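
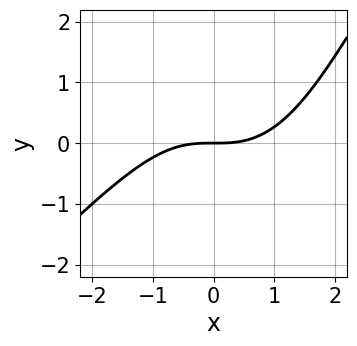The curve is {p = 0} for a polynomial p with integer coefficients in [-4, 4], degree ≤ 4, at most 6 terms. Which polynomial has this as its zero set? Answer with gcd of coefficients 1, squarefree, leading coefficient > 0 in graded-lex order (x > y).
x^3 - x^2*y + y^2 - 3*y

1. Degree: the shape is more complex than any degree-2 curve, so deg p = 3.
2. From the axis intercepts and sections: it meets the y-axis at y = 0 (among the integer gridlines); one x-axis crossing is at x = 0.
3. Together with the visible shape, these determine p as stated.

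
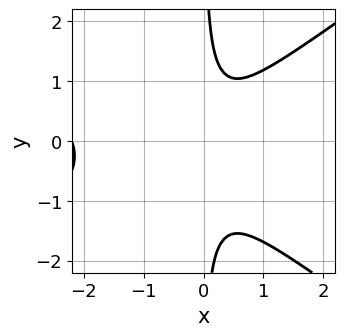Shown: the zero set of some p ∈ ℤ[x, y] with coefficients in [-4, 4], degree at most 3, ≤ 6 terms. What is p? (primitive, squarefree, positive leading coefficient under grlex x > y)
1. Degree: the shape is more complex than any degree-2 curve, so deg p = 3.
2. From the axis intercepts and sections: the curve avoids every integer x-axis point in the box; no y-intercept at any integer in the box.
3. Matching integer coefficients to the picture gives p.

x^3 - 2*x*y^2 + 2*x^2 - x*y + 1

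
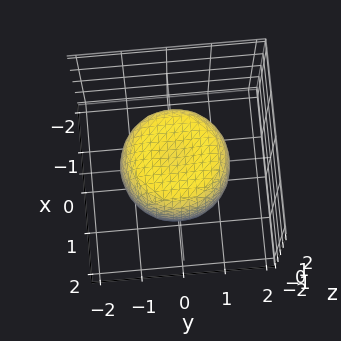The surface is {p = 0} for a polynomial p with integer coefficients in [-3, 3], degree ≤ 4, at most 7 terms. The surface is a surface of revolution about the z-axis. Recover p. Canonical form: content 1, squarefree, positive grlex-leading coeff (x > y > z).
(a) Degree: no degree-3 surface has this shape, so deg p = 4.
(b) Symmetries: rotational symmetry about the z-axis ⇒ p depends on x, y only through x² + y².
(c) From the axis intercepts and sections: among the integer gridlines, it crosses the z-axis at z ∈ {-1, 1}; a circular section at z = -1 has radius exactly 1.
(d) Assembling these constraints gives the stated polynomial.

x^4 + 2*x^2*y^2 + y^4 - x^2 - y^2 + z^2 - 1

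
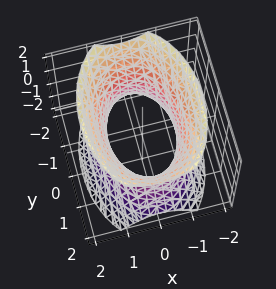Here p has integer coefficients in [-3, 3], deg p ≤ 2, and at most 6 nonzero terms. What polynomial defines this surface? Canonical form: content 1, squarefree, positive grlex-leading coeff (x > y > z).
The degree is 2 — one connected sheet with a waist; a quadric.
Symmetries: it's symmetric under x → −x, forcing even powers of x; it's symmetric under z → −z, forcing even powers of z; it's symmetric under y → −y, forcing even powers of y.
From the visible intercepts: among the integer gridlines, it crosses the x-axis at x ∈ {-1, 1}; no z-intercept at any integer in the box.
Solving for integer coefficients yields p as stated.

2*x^2 + y^2 - z^2 - 2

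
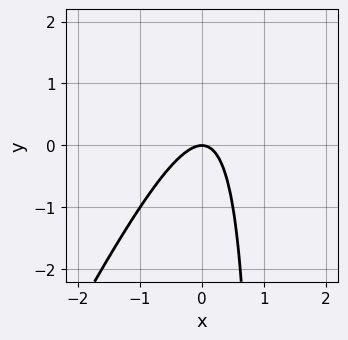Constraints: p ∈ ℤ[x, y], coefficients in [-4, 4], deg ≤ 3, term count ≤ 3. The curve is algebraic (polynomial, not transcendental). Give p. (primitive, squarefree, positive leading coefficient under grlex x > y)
2*x^2 - x*y + y

The degree is 2 — the shape is more complex than any degree-1 curve.
Against the integer gridlines: it crosses the y-axis at the gridline y = 0; it crosses the x-axis at the gridline x = 0.
These observations pin down the coefficients.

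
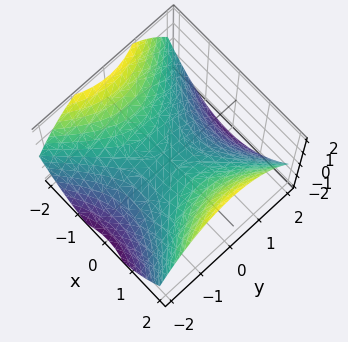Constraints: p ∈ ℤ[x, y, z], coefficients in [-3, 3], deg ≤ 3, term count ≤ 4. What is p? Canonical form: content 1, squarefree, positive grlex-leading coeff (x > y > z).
x^2 - y^2 - 2*z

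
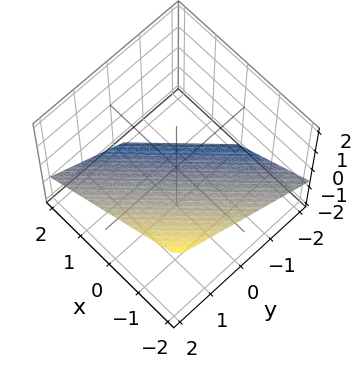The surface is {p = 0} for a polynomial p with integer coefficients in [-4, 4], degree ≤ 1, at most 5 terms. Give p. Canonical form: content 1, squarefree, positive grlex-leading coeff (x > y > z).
1. The degree is 1 — the surface is flat (a plane).
2. Against the integer gridlines: one y-axis crossing is at y = 1; it crosses the x-axis at the gridline x = -1.
3. Putting this together gives p.

2*x - 2*y + 3*z + 2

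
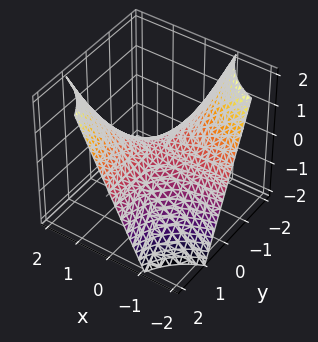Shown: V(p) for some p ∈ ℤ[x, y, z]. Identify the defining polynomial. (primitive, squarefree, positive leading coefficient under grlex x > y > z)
The degree is 2 — a hyperbolic paraboloid; a quadric.
From the axis intercepts and sections: it crosses the z-axis at the gridline z = 0; every point of the x-axis in the box is on the surface.
Assembling these constraints gives the stated polynomial. Check: (0, 2, 0) on the y-axis lies on the surface, and p(0, 2, 0) = 0. ✓

x*y - z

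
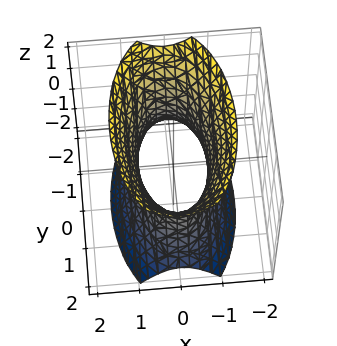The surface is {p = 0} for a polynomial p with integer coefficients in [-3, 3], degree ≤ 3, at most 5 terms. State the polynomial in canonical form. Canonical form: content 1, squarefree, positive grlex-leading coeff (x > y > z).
The degree is 2 — an hourglass — one-sheet hyperboloid; a quadric.
Symmetries: the x ↦ −x reflection is a symmetry, so x appears only in even powers; the y ↦ −y reflection is a symmetry, so y appears only in even powers; it's symmetric under z → −z, forcing even powers of z.
Reading off the gridlines: the surface avoids every integer z-axis point in the box.
Putting this together gives p.

3*x^2 + y^2 - z^2 - 2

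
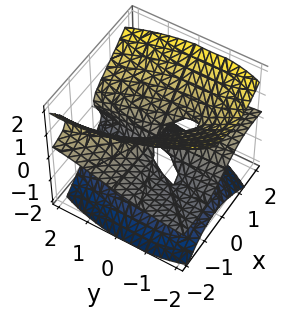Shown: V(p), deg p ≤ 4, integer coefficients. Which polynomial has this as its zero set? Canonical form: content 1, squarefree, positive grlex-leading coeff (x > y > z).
3*x^2*z + y^2*z - 3*z^3 + 2*x*y - y*z

(a) The degree is 3 — no degree-2 surface has this shape.
(b) Checking where it meets the axes: every point of the x-axis in the box is on the surface; the visible y-axis segment lies entirely on the surface; it crosses the z-axis at the gridline z = 0.
(c) The integer polynomial consistent with all of this is the stated p.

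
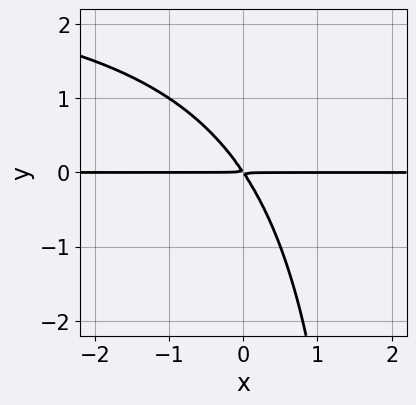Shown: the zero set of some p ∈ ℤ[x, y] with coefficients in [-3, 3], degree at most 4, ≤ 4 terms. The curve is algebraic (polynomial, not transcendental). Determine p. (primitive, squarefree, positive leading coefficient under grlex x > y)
x*y^2 - 3*x*y - 2*y^2

(a) deg p = 3. No degree-2 curve has this shape.
(b) Checking where it meets the axes: every point of the x-axis in the box is on the curve.
(c) The integer polynomial consistent with all of this is the stated p.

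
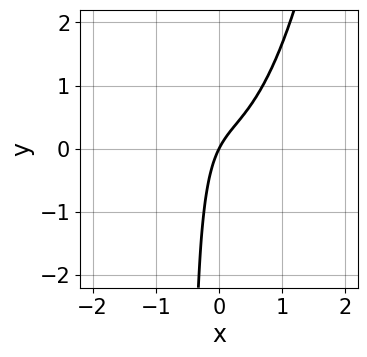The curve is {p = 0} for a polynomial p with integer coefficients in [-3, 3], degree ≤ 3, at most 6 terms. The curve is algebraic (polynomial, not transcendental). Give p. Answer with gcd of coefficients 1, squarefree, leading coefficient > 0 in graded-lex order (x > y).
3*x^3 - 2*x*y + 2*x - y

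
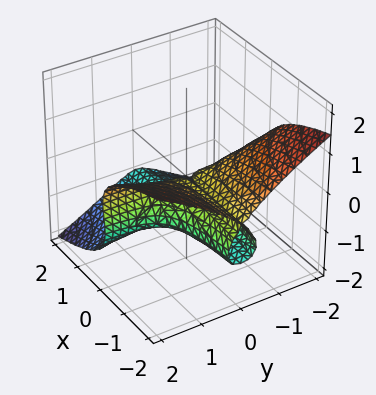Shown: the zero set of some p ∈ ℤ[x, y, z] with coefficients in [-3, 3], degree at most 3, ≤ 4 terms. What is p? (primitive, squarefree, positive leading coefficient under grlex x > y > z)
First, deg p = 3. No degree-2 surface has this shape.
Then, reading off the gridlines: every point of the x-axis in the box is on the surface; the visible y-axis segment lies entirely on the surface.
Finally, together with the visible shape, these determine p as stated. Check: (0, 0, -1) on the z-axis lies on the surface, and p(0, 0, -1) = 0. ✓

x*y^2 + 2*z^3 + 2*z^2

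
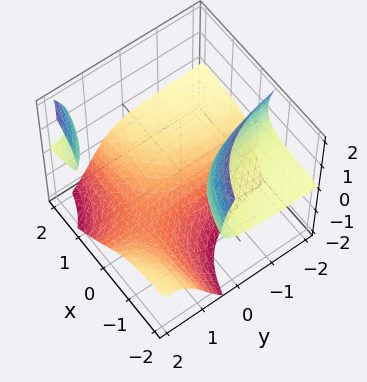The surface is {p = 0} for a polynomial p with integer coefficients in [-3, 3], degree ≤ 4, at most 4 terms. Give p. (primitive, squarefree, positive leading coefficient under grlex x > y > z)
1. I count 3 distinct pieces. They look like related sheets of one shape, so recover p as a whole.
2. Degree: a generic line meets the surface in up to 3 points, so deg p = 3.
3. Observable constraints: the surface avoids every integer x-axis point in the box; no y-intercept at any integer in the box.
4. These observations pin down the coefficients.

3*x*y*z - z^3 - 3*x*z - 2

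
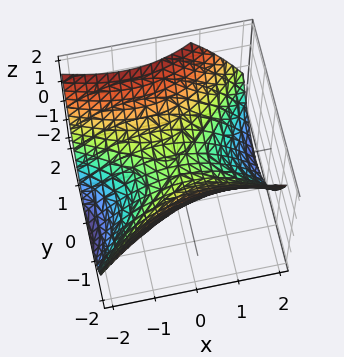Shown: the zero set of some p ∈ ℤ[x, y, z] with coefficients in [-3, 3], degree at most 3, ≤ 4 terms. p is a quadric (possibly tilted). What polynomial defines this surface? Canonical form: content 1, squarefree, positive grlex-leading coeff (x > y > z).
x^2 + x*y - 2*y^2 + 3*z

1. Degree: no degree-1 surface has this shape, so deg p = 2.
2. Observable constraints: it crosses the z-axis at the gridline z = 0; one x-axis crossing is at x = 0.
3. Together with the visible shape, these determine p as stated.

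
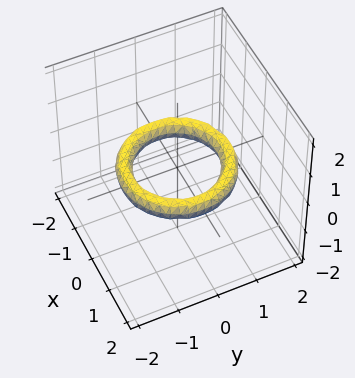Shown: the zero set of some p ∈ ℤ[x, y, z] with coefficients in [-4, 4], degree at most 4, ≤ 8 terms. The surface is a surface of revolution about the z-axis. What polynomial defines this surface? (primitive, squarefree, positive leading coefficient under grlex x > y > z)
x^4 + 2*x^2*y^2 + y^4 - 3*x^2 - 3*y^2 + 3*z^2 + 2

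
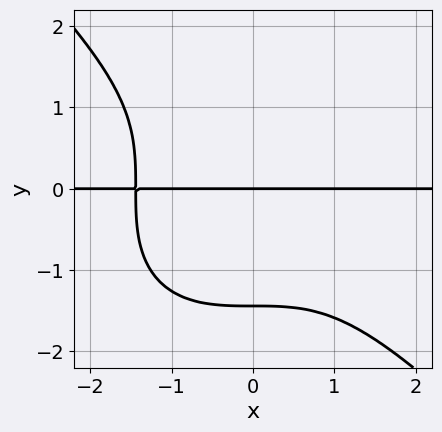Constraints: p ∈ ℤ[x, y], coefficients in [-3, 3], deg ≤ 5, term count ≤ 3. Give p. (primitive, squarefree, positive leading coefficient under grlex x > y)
First, deg p = 4. A generic line meets the curve in up to 4 points.
Then, from the axis intercepts and sections: one y-axis crossing is at y = 0; the visible x-axis segment lies entirely on the curve.
Finally, fitting integer coefficients to these (and the overall shape) gives p.

x^3*y + y^4 + 3*y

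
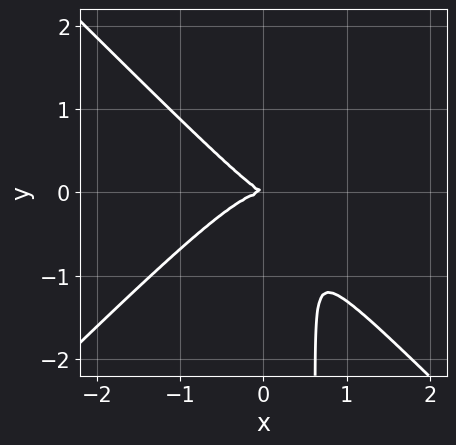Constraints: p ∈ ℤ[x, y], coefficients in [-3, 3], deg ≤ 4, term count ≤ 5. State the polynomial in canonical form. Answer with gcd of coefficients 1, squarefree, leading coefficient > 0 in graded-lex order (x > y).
3*x^3 - 3*x*y^2 + x*y + 2*y^2

deg p = 3. A generic line meets the curve in up to 3 points.
From the visible intercepts: it meets the y-axis at y = 0 (among the integer gridlines); it crosses the x-axis at the gridline x = 0.
These observations pin down the coefficients.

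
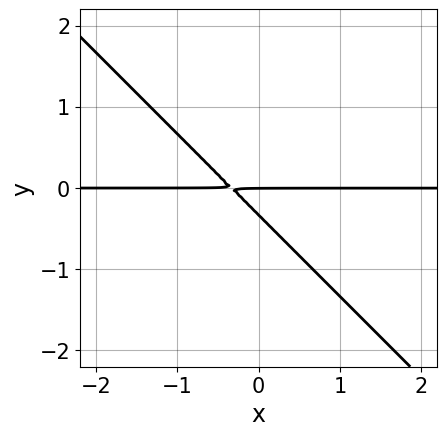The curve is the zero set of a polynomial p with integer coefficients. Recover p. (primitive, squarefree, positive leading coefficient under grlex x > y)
3*x*y + 3*y^2 + y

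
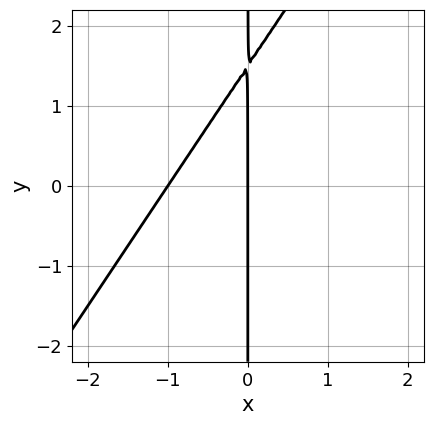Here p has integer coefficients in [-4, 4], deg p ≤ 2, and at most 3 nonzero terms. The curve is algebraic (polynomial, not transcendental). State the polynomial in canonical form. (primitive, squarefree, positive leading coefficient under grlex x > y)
First, the degree is 2 — the shape is more complex than any degree-1 curve.
Then, checking where it meets the axes: among the integer gridlines, it crosses the x-axis at x ∈ {-1, 0}; the visible y-axis segment lies entirely on the curve.
Finally, solving for integer coefficients yields p as stated.

3*x^2 - 2*x*y + 3*x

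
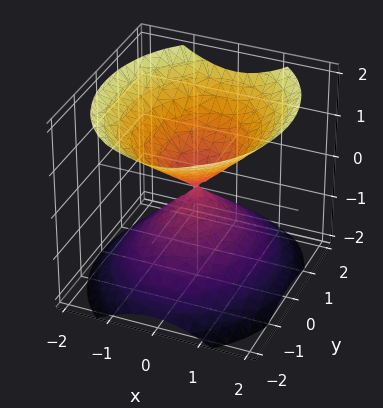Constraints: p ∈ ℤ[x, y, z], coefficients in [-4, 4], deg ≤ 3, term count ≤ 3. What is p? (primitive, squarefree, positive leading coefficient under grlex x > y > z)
(a) I count 2 distinct pieces. Treating them together as one polynomial.
(b) deg p = 2. A double cone through the origin; a quadric.
(c) Symmetries: the y ↦ −y reflection is a symmetry, so y appears only in even powers; mirror symmetry x ↦ −x ⇒ only even powers of x; it's symmetric under z → −z, forcing even powers of z.
(d) From the axis intercepts and sections: it meets the y-axis at y = 0 (among the integer gridlines); it meets the z-axis at z = 0 (among the integer gridlines); it crosses the x-axis at the gridline x = 0.
(e) Solving for integer coefficients yields p as stated.

3*x^2 + 2*y^2 - 3*z^2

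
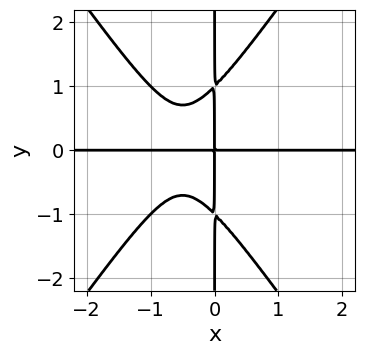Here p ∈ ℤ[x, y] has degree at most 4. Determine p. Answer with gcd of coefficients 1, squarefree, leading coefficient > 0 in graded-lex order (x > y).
1. deg p = 4.
2. Reading off the gridlines: every point of the y-axis in the box is on the curve; every point of the x-axis in the box is on the curve.
3. Together with the visible shape, these determine p as stated.

2*x^3*y - x*y^3 + 2*x^2*y + x*y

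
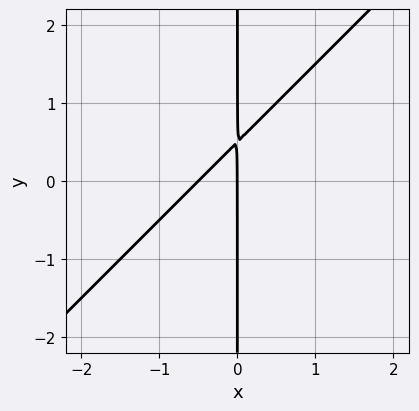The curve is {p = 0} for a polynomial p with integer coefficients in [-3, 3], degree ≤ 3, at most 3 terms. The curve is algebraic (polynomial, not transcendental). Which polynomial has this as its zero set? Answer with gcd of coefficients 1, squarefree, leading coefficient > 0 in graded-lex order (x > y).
1. The degree is 2 — no degree-1 curve has this shape.
2. Observable constraints: the visible y-axis segment lies entirely on the curve; it meets the x-axis at x = 0 (among the integer gridlines).
3. Together with the visible shape, these determine p as stated.

2*x^2 - 2*x*y + x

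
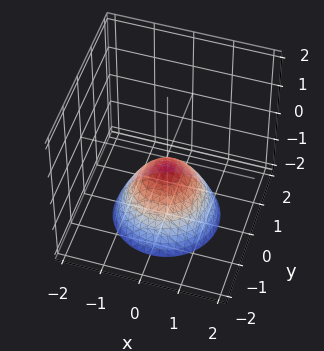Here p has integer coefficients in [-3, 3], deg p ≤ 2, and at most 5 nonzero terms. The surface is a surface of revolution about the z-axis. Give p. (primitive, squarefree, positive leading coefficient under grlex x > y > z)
deg p = 2. The shape is more complex than any degree-1 surface.
By symmetry, the surface is invariant under rotation about z: p = q(x² + y², z).
Checking where it meets the axes: no x-intercept at any integer in the box; it misses every integer gridline on the y-axis.
The integer polynomial consistent with all of this is the stated p.

3*x^2 + 3*y^2 + 3*z + 1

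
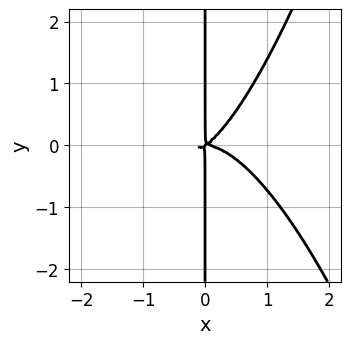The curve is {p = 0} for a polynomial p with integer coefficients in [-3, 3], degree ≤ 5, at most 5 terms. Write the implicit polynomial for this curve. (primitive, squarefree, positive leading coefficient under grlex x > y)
3*x^4 + 2*x^2*y - 3*x*y^2

(a) The degree is 4 — the shape is more complex than any degree-3 curve.
(b) From the visible intercepts: every point of the y-axis in the box is on the curve.
(c) Solving for integer coefficients yields p as stated.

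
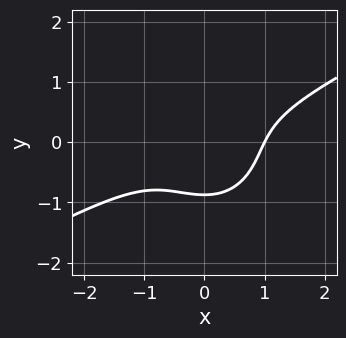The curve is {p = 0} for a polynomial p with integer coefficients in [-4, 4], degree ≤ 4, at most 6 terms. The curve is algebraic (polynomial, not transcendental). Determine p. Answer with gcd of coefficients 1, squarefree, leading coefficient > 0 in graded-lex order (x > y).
First, degree: no degree-2 curve has this shape, so deg p = 3.
Next, reading off the gridlines: it crosses the x-axis at the gridline x = 1.
Finally, matching integer coefficients to the picture gives p.

2*x^3 - 3*x^2*y - 3*y^3 - 2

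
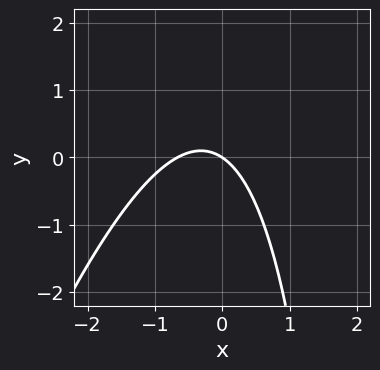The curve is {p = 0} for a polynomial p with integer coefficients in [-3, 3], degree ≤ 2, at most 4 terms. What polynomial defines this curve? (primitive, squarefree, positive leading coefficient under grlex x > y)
First, deg p = 2. The shape is more complex than any degree-1 curve.
Then, against the integer gridlines: it crosses the x-axis at the gridline x = 0; it crosses the y-axis at the gridline y = 0.
Finally, matching integer coefficients to the picture gives p.

3*x^2 - x*y + 2*x + 3*y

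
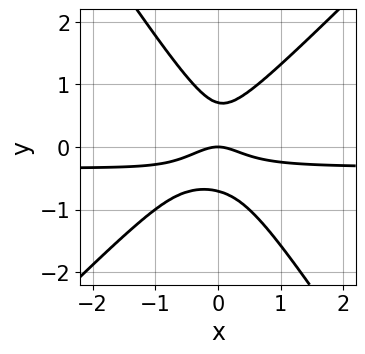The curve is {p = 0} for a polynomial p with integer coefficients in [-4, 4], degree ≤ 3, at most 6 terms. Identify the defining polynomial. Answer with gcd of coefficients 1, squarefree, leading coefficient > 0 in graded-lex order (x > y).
(a) deg p = 3. The shape is more complex than any degree-2 curve.
(b) Checking where it meets the axes: it crosses the y-axis at the gridline y = 0; it crosses the x-axis at the gridline x = 0.
(c) Together with the visible shape, these determine p as stated.

3*x^2*y - x*y^2 - 2*y^3 + x^2 + y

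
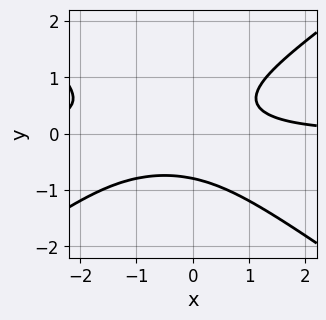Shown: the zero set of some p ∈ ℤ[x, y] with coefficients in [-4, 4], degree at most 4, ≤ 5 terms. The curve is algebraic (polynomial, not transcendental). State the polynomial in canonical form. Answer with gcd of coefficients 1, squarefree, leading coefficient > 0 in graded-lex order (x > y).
1. deg p = 3.
2. From the axis intercepts and sections: it misses every integer gridline on the x-axis.
3. Together with the visible shape, these determine p as stated.

x^2*y - 2*y^3 + x*y - 1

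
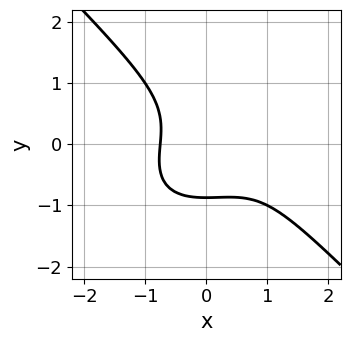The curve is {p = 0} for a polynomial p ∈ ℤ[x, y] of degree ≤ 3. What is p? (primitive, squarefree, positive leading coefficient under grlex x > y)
2*x^3 - x^2*y + 3*y^3 - 2*x^2 + 2

1. deg p = 3. A generic line meets the curve in up to 3 points.
2. Matching integer coefficients to the picture gives p.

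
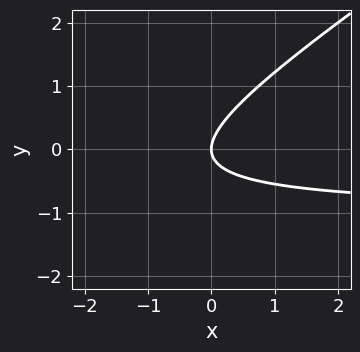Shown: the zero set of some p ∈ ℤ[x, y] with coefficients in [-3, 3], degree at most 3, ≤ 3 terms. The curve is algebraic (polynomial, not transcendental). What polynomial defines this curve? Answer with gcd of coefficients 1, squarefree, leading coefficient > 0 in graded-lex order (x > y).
2*x*y - 3*y^2 + 2*x

(a) Degree: a generic line meets the curve in up to 2 points, so deg p = 2.
(b) From the visible intercepts: one x-axis crossing is at x = 0; one y-axis crossing is at y = 0.
(c) Together with the visible shape, these determine p as stated.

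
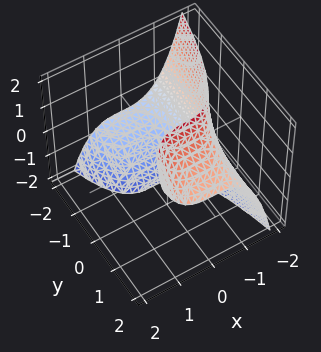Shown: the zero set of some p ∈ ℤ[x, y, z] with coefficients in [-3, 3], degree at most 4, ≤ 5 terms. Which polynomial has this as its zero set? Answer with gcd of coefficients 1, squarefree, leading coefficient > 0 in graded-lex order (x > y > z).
2*x^3 - 2*y*z + 3

(a) deg p = 3. No degree-2 surface has this shape.
(b) Checking where it meets the axes: it misses every integer gridline on the y-axis; no z-intercept at any integer in the box.
(c) Matching integer coefficients to the picture gives p.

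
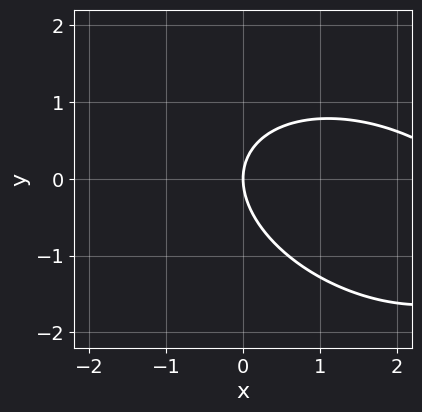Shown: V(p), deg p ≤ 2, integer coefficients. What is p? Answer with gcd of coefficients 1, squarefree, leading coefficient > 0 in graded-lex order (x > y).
x^2 + x*y + 2*y^2 - 3*x

Degree: the shape is more complex than any degree-1 curve, so deg p = 2.
Observable constraints: it meets the x-axis at x = 0 (among the integer gridlines); it crosses the y-axis at the gridline y = 0.
Assembling these constraints gives the stated polynomial.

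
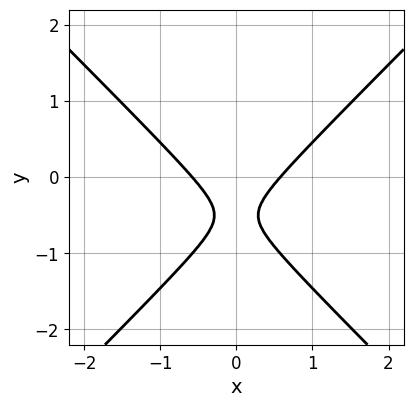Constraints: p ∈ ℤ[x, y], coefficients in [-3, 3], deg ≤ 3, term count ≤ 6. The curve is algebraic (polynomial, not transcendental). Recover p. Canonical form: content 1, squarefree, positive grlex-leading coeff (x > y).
3*x^2 - 3*y^2 - 3*y - 1

First, degree: a generic line meets the curve in up to 2 points, so deg p = 2.
Next, symmetries: the x ↦ −x reflection is a symmetry, so x appears only in even powers.
Then, from the axis intercepts and sections: the curve avoids every integer y-axis point in the box.
Finally, the integer polynomial consistent with all of this is the stated p.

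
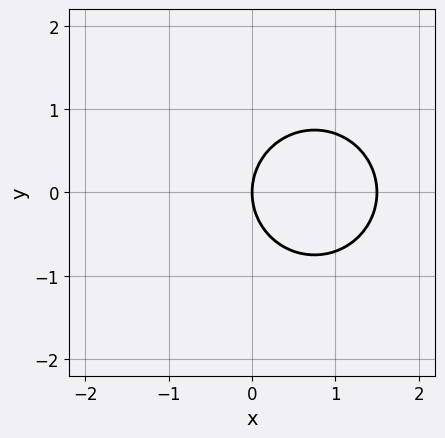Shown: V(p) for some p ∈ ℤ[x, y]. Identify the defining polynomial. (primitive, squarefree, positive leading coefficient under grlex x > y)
2*x^2 + 2*y^2 - 3*x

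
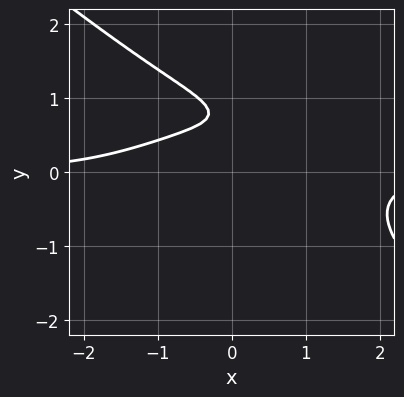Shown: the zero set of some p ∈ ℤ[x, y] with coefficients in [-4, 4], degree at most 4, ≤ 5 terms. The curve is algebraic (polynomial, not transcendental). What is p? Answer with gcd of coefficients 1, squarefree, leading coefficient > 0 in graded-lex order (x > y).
x^3*y + 2*y^4 + 2*x*y^2 - 3*y + 2

(a) Degree: a generic line meets the curve in up to 4 points, so deg p = 4.
(b) Against the integer gridlines: the curve avoids every integer y-axis point in the box; it misses every integer gridline on the x-axis.
(c) Solving for integer coefficients yields p as stated.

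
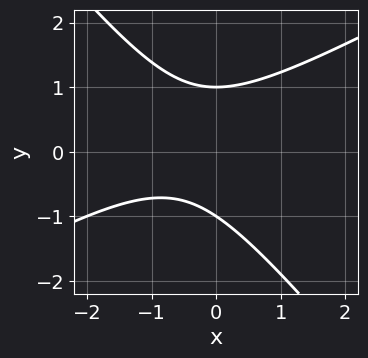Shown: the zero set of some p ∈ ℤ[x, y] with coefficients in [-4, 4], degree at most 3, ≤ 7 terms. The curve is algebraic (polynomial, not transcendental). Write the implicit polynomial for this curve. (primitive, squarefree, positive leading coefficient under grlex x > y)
2*x^2 - 2*x*y - 3*y^2 + 2*x + 3

The degree is 2 — a generic line meets the curve in up to 2 points.
Against the integer gridlines: no x-intercept at any integer in the box; among the integer gridlines, it crosses the y-axis at y ∈ {-1, 1}.
Together with the visible shape, these determine p as stated.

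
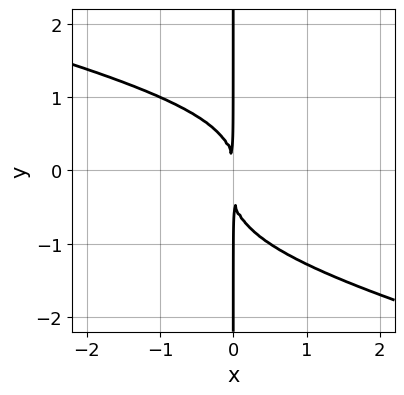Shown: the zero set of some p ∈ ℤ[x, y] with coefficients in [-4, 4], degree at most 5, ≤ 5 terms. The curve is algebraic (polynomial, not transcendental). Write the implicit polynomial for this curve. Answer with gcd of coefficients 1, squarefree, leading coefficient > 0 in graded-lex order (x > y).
x^2*y^2 + 3*x*y^3 + x*y^2 + 3*x^2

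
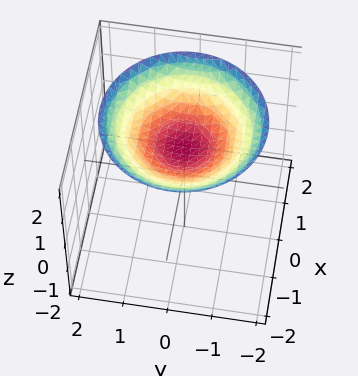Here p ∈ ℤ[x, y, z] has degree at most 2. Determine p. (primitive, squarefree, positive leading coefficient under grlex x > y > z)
(a) Degree: no degree-1 surface has this shape, so deg p = 2.
(b) Symmetry: the surface is invariant under rotation about z: p = q(x² + y², z).
(c) Reading off the gridlines: no x-intercept at any integer in the box; a circular section at z = 2 has radius between 1 and 2; no y-intercept at any integer in the box; it crosses the z-axis at the gridline z = 1.
(d) Putting this together gives p.

x^2 + y^2 - 3*z + 3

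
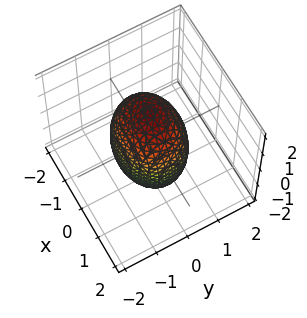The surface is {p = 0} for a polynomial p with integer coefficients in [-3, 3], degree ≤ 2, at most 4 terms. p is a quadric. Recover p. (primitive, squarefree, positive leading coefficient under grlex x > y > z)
2*x^2 + 3*y^2 + z^2 - 3

The degree is 2 — a closed, bounded, convex surface; a quadric.
Symmetries: mirror symmetry x ↦ −x ⇒ only even powers of x; it's symmetric under z → −z, forcing even powers of z; mirror symmetry y ↦ −y ⇒ only even powers of y.
From the visible intercepts: among the integer gridlines, it crosses the y-axis at y ∈ {-1, 1}.
Matching integer coefficients to the picture gives p.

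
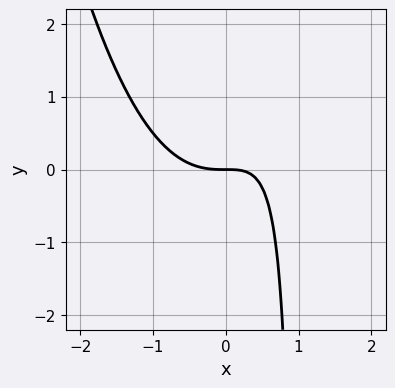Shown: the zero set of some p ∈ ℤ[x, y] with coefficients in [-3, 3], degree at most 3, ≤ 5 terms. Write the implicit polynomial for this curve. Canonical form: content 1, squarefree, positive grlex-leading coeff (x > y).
1. deg p = 3. No degree-2 curve has this shape.
2. From the axis intercepts and sections: one x-axis crossing is at x = 0; one y-axis crossing is at y = 0.
3. Assembling these constraints gives the stated polynomial.

x^3 - x*y + y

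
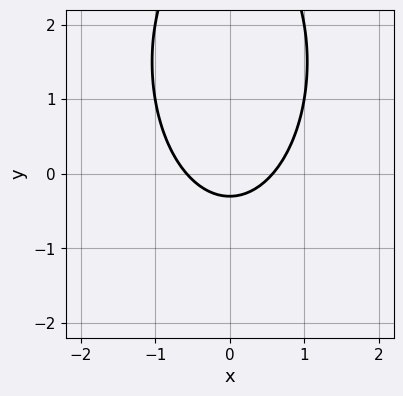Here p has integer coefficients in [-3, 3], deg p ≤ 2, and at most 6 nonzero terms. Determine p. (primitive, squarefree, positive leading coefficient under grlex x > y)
3*x^2 + y^2 - 3*y - 1

1. The degree is 2 — no degree-1 curve has this shape.
2. Symmetries: it's symmetric under x → −x, forcing even powers of x.
3. Assembling these constraints gives the stated polynomial.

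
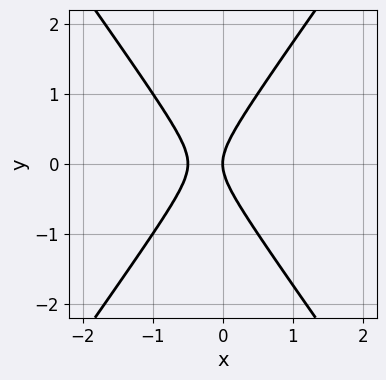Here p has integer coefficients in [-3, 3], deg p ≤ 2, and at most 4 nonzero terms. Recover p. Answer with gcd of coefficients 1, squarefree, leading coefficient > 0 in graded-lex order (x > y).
2*x^2 - y^2 + x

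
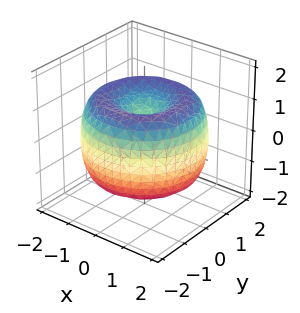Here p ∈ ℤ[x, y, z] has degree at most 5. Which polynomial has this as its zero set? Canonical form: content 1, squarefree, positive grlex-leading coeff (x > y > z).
Degree: a generic line meets the surface in up to 4 points, so deg p = 4.
Symmetry: the surface is invariant under rotation about z: p = q(x² + y², z).
Observable constraints: a circular section at z = -1 has radius between 0 and 1.
Matching integer coefficients to the picture gives p.

x^4 + 2*x^2*y^2 + y^4 - 3*x^2 - 3*y^2 + 2*z^2 - 1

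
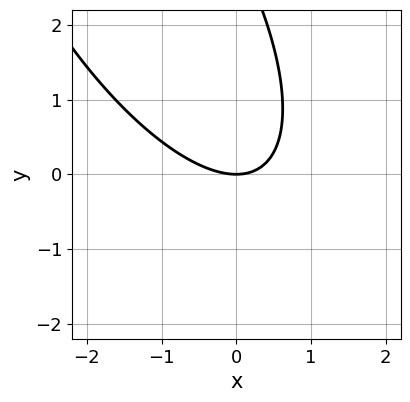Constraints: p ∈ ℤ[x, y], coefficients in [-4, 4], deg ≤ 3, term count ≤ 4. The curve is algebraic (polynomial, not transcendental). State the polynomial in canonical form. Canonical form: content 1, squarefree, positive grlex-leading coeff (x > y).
Degree: no degree-1 curve has this shape, so deg p = 2.
From the axis intercepts and sections: it crosses the y-axis at the gridline y = 0; one x-axis crossing is at x = 0.
Fitting integer coefficients to these (and the overall shape) gives p.

2*x^2 + 2*x*y + y^2 - 3*y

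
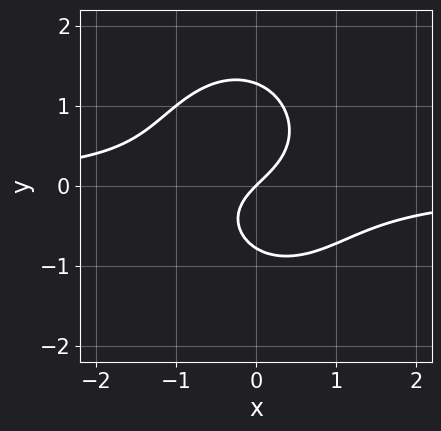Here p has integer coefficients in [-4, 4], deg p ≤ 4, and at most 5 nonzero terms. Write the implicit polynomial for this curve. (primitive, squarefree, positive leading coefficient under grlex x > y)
(a) Degree: a generic line meets the curve in up to 3 points, so deg p = 3.
(b) Against the integer gridlines: it crosses the y-axis at the gridline y = 0; it crosses the x-axis at the gridline x = 0.
(c) Putting this together gives p.

3*x^2*y + 2*y^3 - y^2 + 2*x - 2*y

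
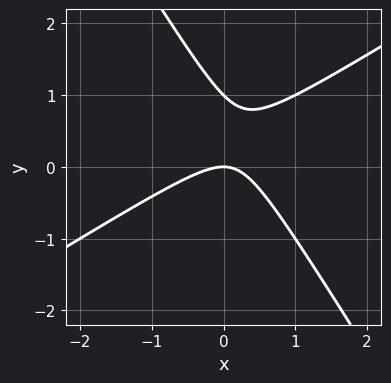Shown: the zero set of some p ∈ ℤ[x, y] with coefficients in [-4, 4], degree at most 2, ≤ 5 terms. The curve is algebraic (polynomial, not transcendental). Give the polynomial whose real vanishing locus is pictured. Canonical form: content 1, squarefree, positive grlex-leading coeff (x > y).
(a) deg p = 2.
(b) From the axis intercepts and sections: among the integer gridlines, it crosses the y-axis at y ∈ {0, 1}; one x-axis crossing is at x = 0.
(c) Assembling these constraints gives the stated polynomial.

x^2 - x*y - y^2 + y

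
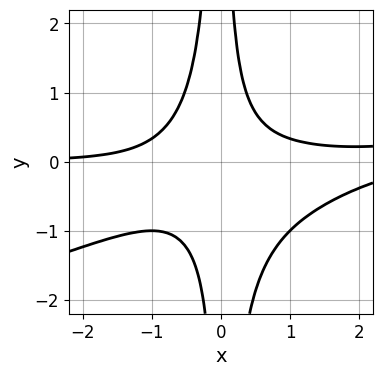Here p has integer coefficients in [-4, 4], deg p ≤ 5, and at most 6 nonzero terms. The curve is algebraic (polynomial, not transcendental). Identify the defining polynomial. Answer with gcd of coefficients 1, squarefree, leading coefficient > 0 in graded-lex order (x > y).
x^3*y - 3*x^2*y^2 - 2*x^2*y - x*y + 1

1. deg p = 4. No degree-3 curve has this shape.
2. From the axis intercepts and sections: no x-intercept at any integer in the box; no y-intercept at any integer in the box.
3. These observations pin down the coefficients.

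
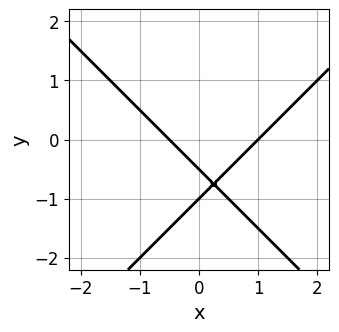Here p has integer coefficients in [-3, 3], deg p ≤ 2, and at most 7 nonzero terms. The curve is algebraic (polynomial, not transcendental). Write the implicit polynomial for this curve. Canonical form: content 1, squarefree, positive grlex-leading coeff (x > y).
1. The degree is 2 — no degree-1 curve has this shape.
2. Against the integer gridlines: one x-axis crossing is at x = 1; one y-axis crossing is at y = -1.
3. Assembling these constraints gives the stated polynomial.

2*x^2 - 2*y^2 - x - 3*y - 1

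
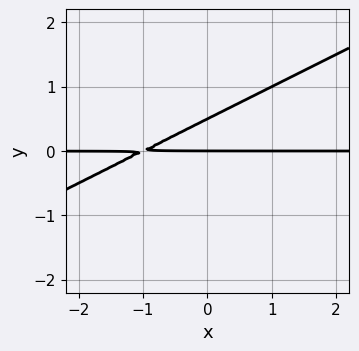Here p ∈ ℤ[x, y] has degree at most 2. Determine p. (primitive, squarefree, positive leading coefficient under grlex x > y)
x*y - 2*y^2 + y

First, the degree is 2 — no degree-1 curve has this shape.
Next, observable constraints: every point of the x-axis in the box is on the curve; it crosses the y-axis at the gridline y = 0.
Finally, assembling these constraints gives the stated polynomial.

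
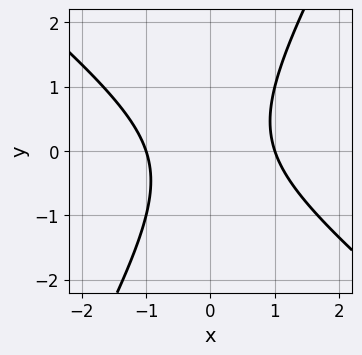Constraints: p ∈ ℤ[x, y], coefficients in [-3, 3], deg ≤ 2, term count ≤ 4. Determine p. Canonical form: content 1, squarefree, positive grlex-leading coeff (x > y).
3*x^2 + 2*x*y - 2*y^2 - 3

1. Degree: the shape is more complex than any degree-1 curve, so deg p = 2.
2. Checking where it meets the axes: the x-axis gridline crossings are at x ∈ {-1, 1}; it misses every integer gridline on the y-axis.
3. Fitting integer coefficients to these (and the overall shape) gives p.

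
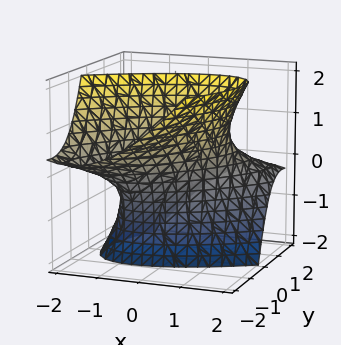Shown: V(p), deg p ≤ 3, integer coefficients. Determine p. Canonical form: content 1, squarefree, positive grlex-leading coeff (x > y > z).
2*x^2 - 3*x*y + 2*y^2 + 3*y*z - z^2 - 2

(a) Degree: no degree-1 surface has this shape, so deg p = 2.
(b) From the axis intercepts and sections: among the integer gridlines, it crosses the y-axis at y ∈ {-1, 1}; the x-axis gridline crossings are at x ∈ {-1, 1}.
(c) The integer polynomial consistent with all of this is the stated p.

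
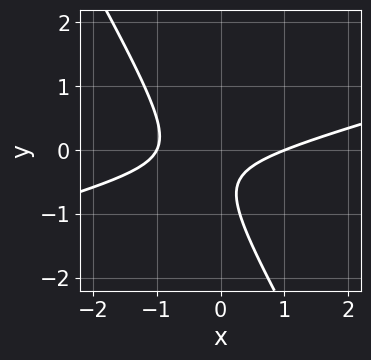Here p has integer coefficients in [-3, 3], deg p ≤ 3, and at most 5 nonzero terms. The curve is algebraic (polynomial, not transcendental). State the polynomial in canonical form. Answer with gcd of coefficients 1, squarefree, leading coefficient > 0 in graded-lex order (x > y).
(a) deg p = 2. A generic line meets the curve in up to 2 points.
(b) From the visible intercepts: the x-axis gridline crossings are at x ∈ {-1, 1}; the curve avoids every integer y-axis point in the box.
(c) Assembling these constraints gives the stated polynomial.

x^2 - 3*x*y - 2*y^2 - 2*y - 1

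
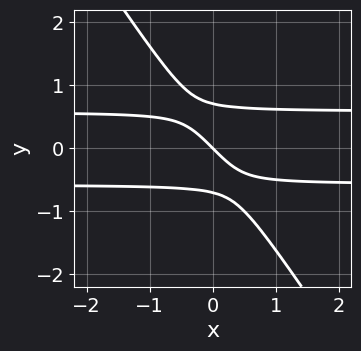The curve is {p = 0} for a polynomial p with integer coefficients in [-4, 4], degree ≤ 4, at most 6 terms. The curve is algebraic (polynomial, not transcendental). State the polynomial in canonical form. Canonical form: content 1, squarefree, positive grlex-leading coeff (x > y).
3*x*y^2 + 2*y^3 - x - y

1. deg p = 3. No degree-2 curve has this shape.
2. From the visible intercepts: one x-axis crossing is at x = 0; one y-axis crossing is at y = 0.
3. Matching integer coefficients to the picture gives p.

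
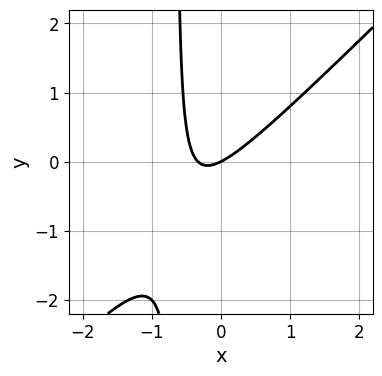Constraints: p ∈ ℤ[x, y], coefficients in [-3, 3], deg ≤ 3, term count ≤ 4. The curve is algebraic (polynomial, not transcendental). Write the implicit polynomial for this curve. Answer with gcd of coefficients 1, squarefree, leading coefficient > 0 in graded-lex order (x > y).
First, the degree is 2 — the shape is more complex than any degree-1 curve.
Next, from the axis intercepts and sections: it crosses the x-axis at the gridline x = 0; one y-axis crossing is at y = 0.
Finally, these observations pin down the coefficients.

3*x^2 - 3*x*y + x - 2*y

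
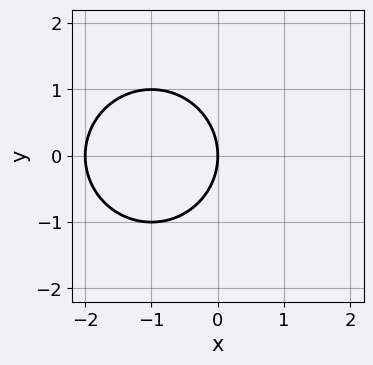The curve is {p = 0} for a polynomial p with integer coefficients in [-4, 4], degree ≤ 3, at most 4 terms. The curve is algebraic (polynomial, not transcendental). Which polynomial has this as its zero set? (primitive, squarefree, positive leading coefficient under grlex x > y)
(a) Degree: no degree-1 curve has this shape, so deg p = 2.
(b) Symmetries: the y ↦ −y reflection is a symmetry, so y appears only in even powers.
(c) Checking where it meets the axes: one y-axis crossing is at y = 0; among the integer gridlines, it crosses the x-axis at x ∈ {-2, 0}.
(d) Fitting integer coefficients to these (and the overall shape) gives p.

x^2 + y^2 + 2*x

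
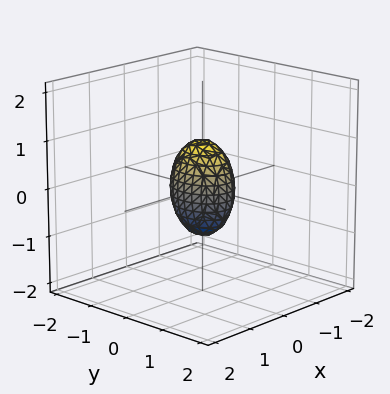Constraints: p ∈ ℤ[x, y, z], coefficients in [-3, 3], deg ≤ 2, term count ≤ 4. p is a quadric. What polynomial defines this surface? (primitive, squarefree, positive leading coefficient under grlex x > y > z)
First, the degree is 2 — a closed, bounded, convex surface; a quadric.
Next, symmetries: it's symmetric under z → −z, forcing even powers of z; mirror symmetry x ↦ −x ⇒ only even powers of x; mirror symmetry y ↦ −y ⇒ only even powers of y.
Next, from the visible intercepts: the z-axis gridline crossings are at z ∈ {-1, 1}.
Finally, together with the visible shape, these determine p as stated.

3*x^2 + 2*y^2 + z^2 - 1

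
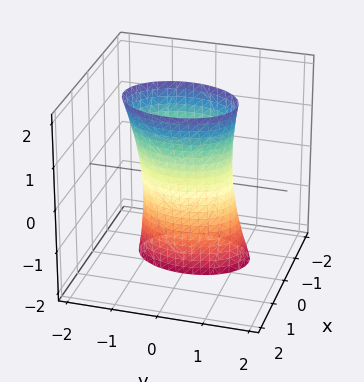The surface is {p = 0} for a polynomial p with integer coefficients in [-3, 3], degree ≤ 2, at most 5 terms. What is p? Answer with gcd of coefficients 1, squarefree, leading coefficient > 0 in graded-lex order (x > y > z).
The degree is 2 — no degree-1 surface has this shape.
Observable constraints: the surface avoids every integer z-axis point in the box; the y-axis gridline crossings are at y ∈ {-1, 1}.
The integer polynomial consistent with all of this is the stated p.

2*x^2 - x*z + y^2 - 1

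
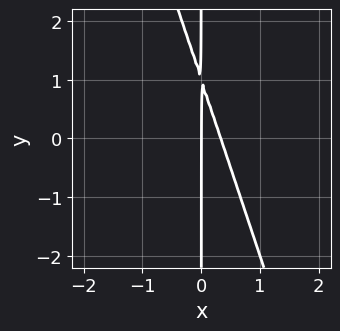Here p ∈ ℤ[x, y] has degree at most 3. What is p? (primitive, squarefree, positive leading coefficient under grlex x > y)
(a) deg p = 2.
(b) Against the integer gridlines: one x-axis crossing is at x = 0; the visible y-axis segment lies entirely on the curve.
(c) The integer polynomial consistent with all of this is the stated p.

3*x^2 + x*y - x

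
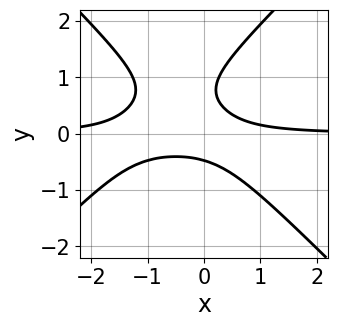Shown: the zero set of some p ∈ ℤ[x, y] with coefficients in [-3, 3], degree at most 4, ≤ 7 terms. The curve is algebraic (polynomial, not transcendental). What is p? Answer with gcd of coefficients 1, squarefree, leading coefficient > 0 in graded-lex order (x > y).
3*x^2*y - 3*y^3 + 3*x*y + 3*y^2 - 1

(a) Degree: no degree-2 curve has this shape, so deg p = 3.
(b) From the axis intercepts and sections: the curve avoids every integer x-axis point in the box.
(c) Together with the visible shape, these determine p as stated.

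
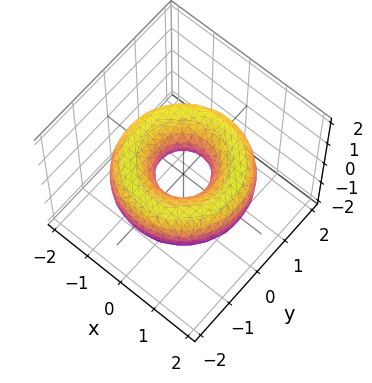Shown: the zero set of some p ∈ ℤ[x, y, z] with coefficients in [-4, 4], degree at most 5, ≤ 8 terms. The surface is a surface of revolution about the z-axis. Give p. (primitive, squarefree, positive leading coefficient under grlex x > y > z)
First, deg p = 4.
Then, symmetries: the surface is invariant under rotation about z: p = q(x² + y², z).
Then, observable constraints: no z-intercept at any integer in the box; a circular section at z = 0 has radius between 0 and 1.
Finally, fitting integer coefficients to these (and the overall shape) gives p.

x^4 + 2*x^2*y^2 + y^4 - 3*x^2 - 3*y^2 + 3*z^2 + 1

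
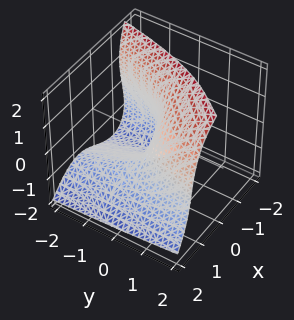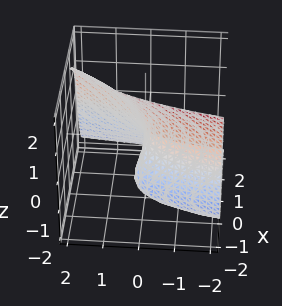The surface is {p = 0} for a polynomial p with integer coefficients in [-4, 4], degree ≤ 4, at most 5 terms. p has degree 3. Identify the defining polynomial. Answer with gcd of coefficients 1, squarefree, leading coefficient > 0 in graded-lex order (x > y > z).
1. deg p = 3.
2. From the axis intercepts and sections: it crosses the z-axis at the gridline z = 0; it crosses the x-axis at the gridline x = 0; one y-axis crossing is at y = 0.
3. The integer polynomial consistent with all of this is the stated p.

2*x^3 + z^3 + 3*x*z - y*z - 3*y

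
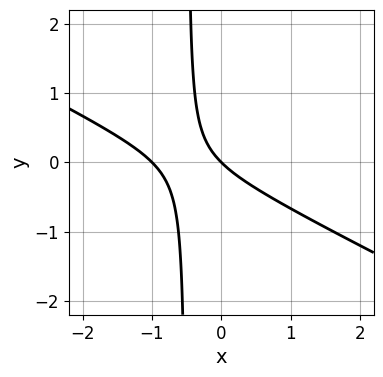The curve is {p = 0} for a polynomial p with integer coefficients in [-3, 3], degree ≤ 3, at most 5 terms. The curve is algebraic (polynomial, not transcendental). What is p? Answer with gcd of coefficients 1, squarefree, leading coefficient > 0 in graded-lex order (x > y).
x^2 + 2*x*y + x + y

deg p = 2.
Against the integer gridlines: it crosses the y-axis at the gridline y = 0; among the integer gridlines, it crosses the x-axis at x ∈ {-1, 0}.
Together with the visible shape, these determine p as stated.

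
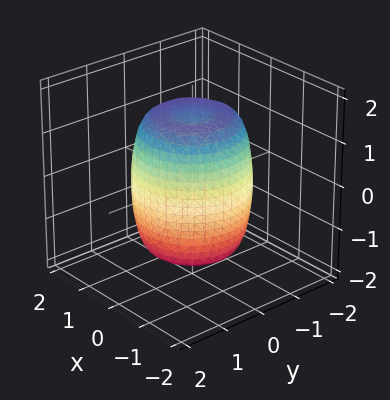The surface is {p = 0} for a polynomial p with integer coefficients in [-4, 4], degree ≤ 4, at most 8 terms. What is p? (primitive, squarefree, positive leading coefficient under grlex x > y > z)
2*x^4 + 4*x^2*y^2 + 2*y^4 - 2*x^2 - 2*y^2 + z^2 - 2

First, the degree is 4 — a generic line meets the surface in up to 4 points.
Next, by symmetry, every cross-section ⟂ z is a circle, so x, y appear only via x² + y².
Then, from the visible intercepts: a circular section at z = 0 has radius between 1 and 2.
Finally, solving for integer coefficients yields p as stated.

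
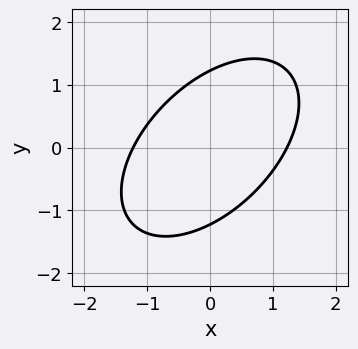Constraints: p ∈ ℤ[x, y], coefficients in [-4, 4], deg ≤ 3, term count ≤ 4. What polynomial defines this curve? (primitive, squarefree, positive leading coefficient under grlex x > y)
First, degree: the shape is more complex than any degree-1 curve, so deg p = 2.
Finally, the integer polynomial consistent with all of this is the stated p.

2*x^2 - 2*x*y + 2*y^2 - 3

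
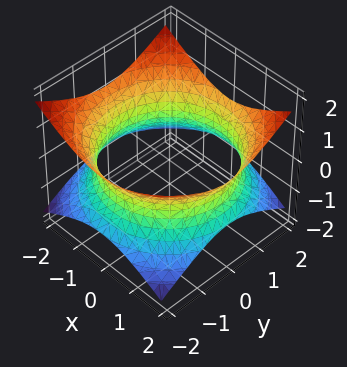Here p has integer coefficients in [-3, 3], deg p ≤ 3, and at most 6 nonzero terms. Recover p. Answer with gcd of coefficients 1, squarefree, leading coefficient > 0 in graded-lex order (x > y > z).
x^2 + y^2 - 2*z^2 - 3

First, the degree is 2 — an hourglass — one-sheet hyperboloid; a quadric.
Then, symmetry: the z-axis is an axis of rotation, so x and y enter only as x² + y²; mirror symmetry z ↦ −z ⇒ only even powers of z.
Next, against the integer gridlines: the surface avoids every integer z-axis point in the box; a circular section at z = 0 has radius between 1 and 2.
Finally, together with the visible shape, these determine p as stated.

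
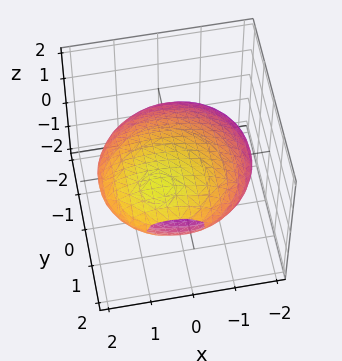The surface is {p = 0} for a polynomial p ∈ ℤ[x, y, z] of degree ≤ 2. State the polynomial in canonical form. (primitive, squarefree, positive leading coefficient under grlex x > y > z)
x^2 - x*z + y^2 - 2*y*z + 3*z^2 - 3

1. deg p = 2. A generic line meets the surface in up to 2 points.
2. Against the integer gridlines: among the integer gridlines, it crosses the z-axis at z ∈ {-1, 1}.
3. Assembling these constraints gives the stated polynomial.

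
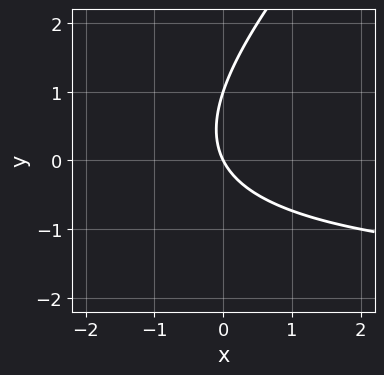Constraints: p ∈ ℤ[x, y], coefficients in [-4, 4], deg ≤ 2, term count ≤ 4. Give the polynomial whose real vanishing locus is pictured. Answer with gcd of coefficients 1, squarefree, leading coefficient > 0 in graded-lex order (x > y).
x*y - y^2 + 2*x + y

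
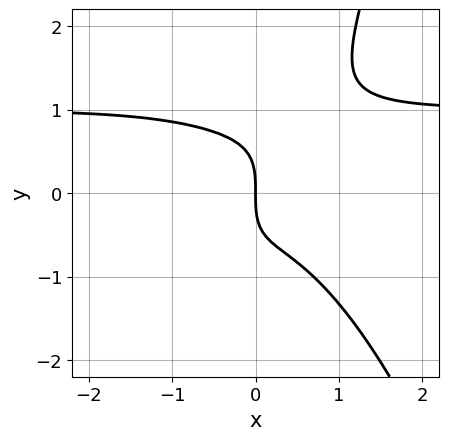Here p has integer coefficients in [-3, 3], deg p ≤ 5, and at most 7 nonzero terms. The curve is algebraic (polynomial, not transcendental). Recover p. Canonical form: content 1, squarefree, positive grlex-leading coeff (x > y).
1. Degree: a generic line meets the curve in up to 4 points, so deg p = 4.
2. From the axis intercepts and sections: it meets the x-axis at x = 0 (among the integer gridlines); one y-axis crossing is at y = 0.
3. Putting this together gives p.

3*x^3*y - 3*x^3 + 3*x*y^2 - 2*y^3 - 3*x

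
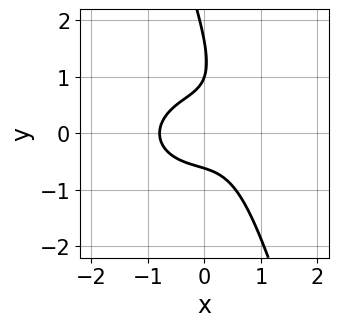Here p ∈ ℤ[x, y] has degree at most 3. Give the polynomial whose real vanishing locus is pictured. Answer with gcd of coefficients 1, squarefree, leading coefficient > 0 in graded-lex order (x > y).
2*x^3 + 3*x*y^2 + y^3 - 2*y^2 + 1

Degree: the shape is more complex than any degree-2 curve, so deg p = 3.
From the axis intercepts and sections: it meets the y-axis at y = 1 (among the integer gridlines).
Solving for integer coefficients yields p as stated.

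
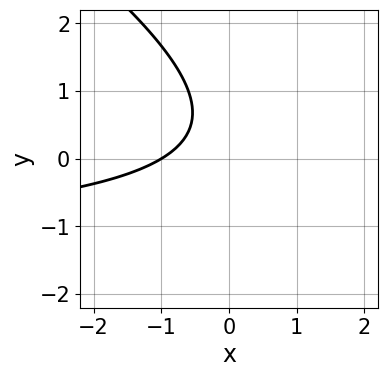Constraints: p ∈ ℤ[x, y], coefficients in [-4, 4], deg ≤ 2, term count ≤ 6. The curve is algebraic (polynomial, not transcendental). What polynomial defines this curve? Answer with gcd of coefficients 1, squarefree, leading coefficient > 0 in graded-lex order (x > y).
deg p = 2. No degree-1 curve has this shape.
Observable constraints: the curve avoids every integer y-axis point in the box; one x-axis crossing is at x = -1.
These observations pin down the coefficients.

2*x*y + 3*y^2 + 3*x - 3*y + 3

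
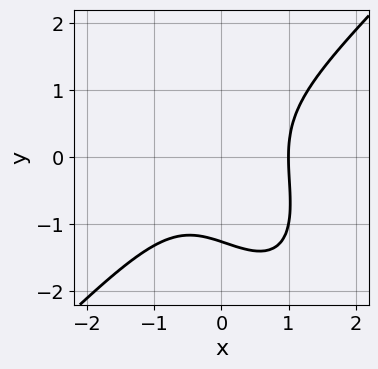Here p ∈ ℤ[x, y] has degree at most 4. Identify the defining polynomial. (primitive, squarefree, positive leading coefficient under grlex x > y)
2*x^3 - x*y^2 - y^3 - 2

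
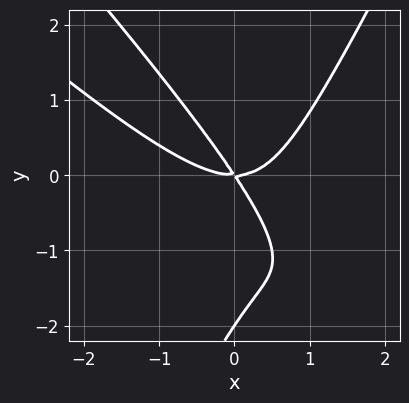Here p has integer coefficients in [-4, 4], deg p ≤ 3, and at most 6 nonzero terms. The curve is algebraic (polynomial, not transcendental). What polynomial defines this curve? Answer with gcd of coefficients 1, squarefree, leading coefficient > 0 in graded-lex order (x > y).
1. Degree: no degree-2 curve has this shape, so deg p = 3.
2. From the axis intercepts and sections: the y-axis gridline crossings are at y ∈ {-2, 0}; one x-axis crossing is at x = 0.
3. Assembling these constraints gives the stated polynomial.

2*x^3 + 3*x^2*y - y^3 - 3*x*y - 2*y^2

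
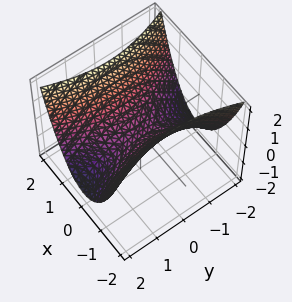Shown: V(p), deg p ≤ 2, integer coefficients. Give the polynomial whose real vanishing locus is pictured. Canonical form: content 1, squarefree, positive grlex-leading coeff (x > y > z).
3*x^2 - y^2 - 3*z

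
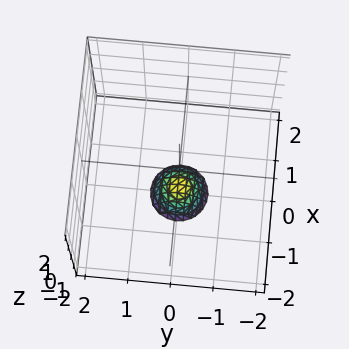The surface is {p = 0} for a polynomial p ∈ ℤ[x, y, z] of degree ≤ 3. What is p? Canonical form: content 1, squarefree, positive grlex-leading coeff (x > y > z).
3*x^2 + 3*y^2 + 2*z + 3

The degree is 2 — no degree-1 surface has this shape.
By symmetry, every cross-section ⟂ z is a circle, so x, y appear only via x² + y².
From the axis intercepts and sections: a circular section at z = -2 has radius between 0 and 1; no y-intercept at any integer in the box; it misses every integer gridline on the x-axis.
Assembling these constraints gives the stated polynomial.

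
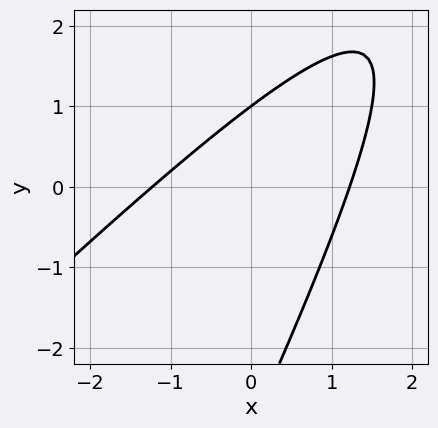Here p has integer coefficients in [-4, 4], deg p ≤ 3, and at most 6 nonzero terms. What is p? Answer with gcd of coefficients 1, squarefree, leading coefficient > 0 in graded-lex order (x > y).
First, deg p = 2. A generic line meets the curve in up to 2 points.
Next, reading off the gridlines: it meets the y-axis at y = 1 (among the integer gridlines).
Finally, the integer polynomial consistent with all of this is the stated p.

2*x^2 - 3*x*y + y^2 + 2*y - 3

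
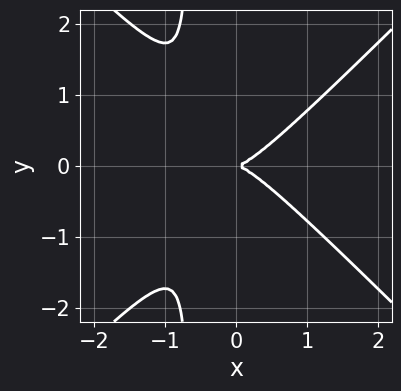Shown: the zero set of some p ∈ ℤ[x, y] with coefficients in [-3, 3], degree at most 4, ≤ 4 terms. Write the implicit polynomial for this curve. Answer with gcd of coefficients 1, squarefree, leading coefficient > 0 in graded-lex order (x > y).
First, degree: a generic line meets the curve in up to 3 points, so deg p = 3.
Next, symmetries: the y ↦ −y reflection is a symmetry, so y appears only in even powers.
Next, reading off the gridlines: it meets the y-axis at y = 0 (among the integer gridlines); it meets the x-axis at x = 0 (among the integer gridlines).
Finally, together with the visible shape, these determine p as stated.

3*x^3 - 3*x*y^2 - 2*y^2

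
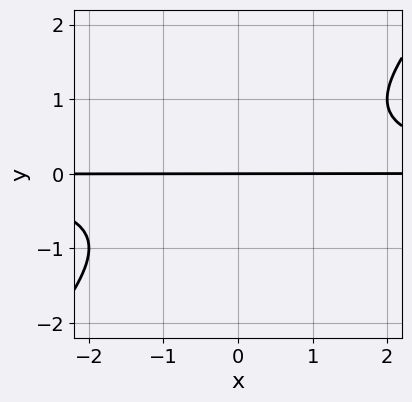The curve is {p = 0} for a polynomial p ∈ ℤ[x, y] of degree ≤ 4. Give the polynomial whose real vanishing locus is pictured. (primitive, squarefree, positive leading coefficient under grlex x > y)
x*y^2 - y^3 - y

First, deg p = 3. No degree-2 curve has this shape.
Next, reading off the gridlines: one y-axis crossing is at y = 0; the visible x-axis segment lies entirely on the curve.
Finally, the integer polynomial consistent with all of this is the stated p.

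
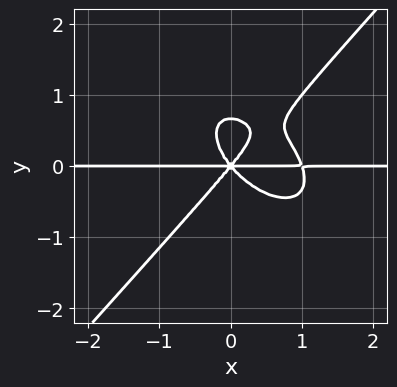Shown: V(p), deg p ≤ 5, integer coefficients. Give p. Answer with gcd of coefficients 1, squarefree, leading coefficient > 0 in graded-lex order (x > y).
3*x^3*y + x^2*y^2 - 3*y^4 - 3*x^2*y + 2*y^3

1. Degree: a generic line meets the curve in up to 4 points, so deg p = 4.
2. Observable constraints: the visible x-axis segment lies entirely on the curve; one y-axis crossing is at y = 0.
3. The integer polynomial consistent with all of this is the stated p.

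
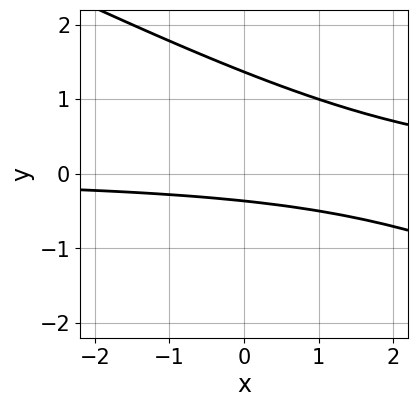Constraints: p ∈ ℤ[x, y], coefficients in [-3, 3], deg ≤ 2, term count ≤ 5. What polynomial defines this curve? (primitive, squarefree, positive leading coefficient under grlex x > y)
x*y + 2*y^2 - 2*y - 1

1. The degree is 2 — a generic line meets the curve in up to 2 points.
2. Against the integer gridlines: it misses every integer gridline on the x-axis.
3. The integer polynomial consistent with all of this is the stated p.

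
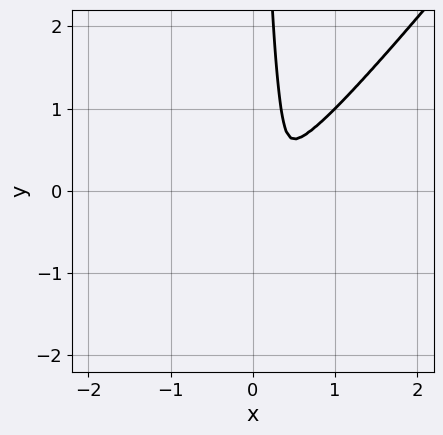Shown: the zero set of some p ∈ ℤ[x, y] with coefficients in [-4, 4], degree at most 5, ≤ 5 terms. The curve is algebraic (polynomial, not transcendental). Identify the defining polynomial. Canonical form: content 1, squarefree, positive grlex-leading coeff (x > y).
2*x^4 - x*y^3 - 2*x*y^2 + y^2

First, deg p = 4. No degree-3 curve has this shape.
Finally, putting this together gives p.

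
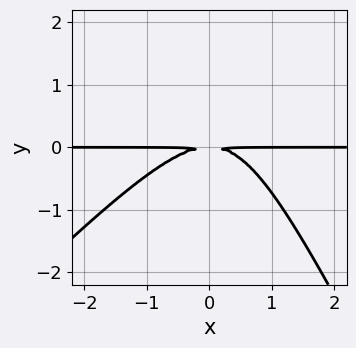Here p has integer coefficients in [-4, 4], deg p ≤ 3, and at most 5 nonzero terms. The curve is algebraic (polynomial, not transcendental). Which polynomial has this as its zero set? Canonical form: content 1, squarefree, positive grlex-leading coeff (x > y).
(a) deg p = 3. A generic line meets the curve in up to 3 points.
(b) Reading off the gridlines: the visible x-axis segment lies entirely on the curve.
(c) Fitting integer coefficients to these (and the overall shape) gives p.

2*x^2*y - x*y^2 - y^3 + 3*y^2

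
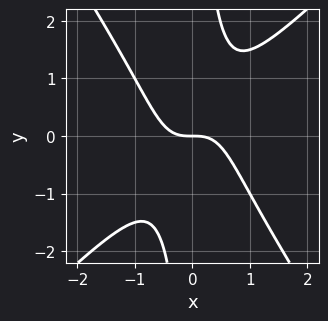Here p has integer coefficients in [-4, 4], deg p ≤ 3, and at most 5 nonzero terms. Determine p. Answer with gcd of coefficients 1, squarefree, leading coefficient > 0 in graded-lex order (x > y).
First, the degree is 3 — a generic line meets the curve in up to 3 points.
Then, checking where it meets the axes: one x-axis crossing is at x = 0; it meets the y-axis at y = 0 (among the integer gridlines).
Finally, the integer polynomial consistent with all of this is the stated p.

3*x^3 - x^2*y - 2*x*y^2 + 2*y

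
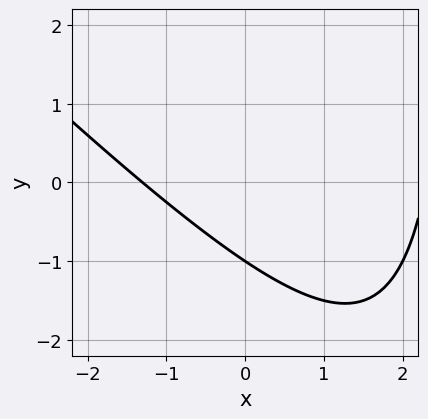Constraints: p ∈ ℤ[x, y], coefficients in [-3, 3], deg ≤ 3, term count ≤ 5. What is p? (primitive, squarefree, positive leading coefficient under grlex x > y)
The degree is 2 — no degree-1 curve has this shape.
From the visible intercepts: it meets the y-axis at y = -1 (among the integer gridlines).
These observations pin down the coefficients.

x^2 + x*y - x - 3*y - 3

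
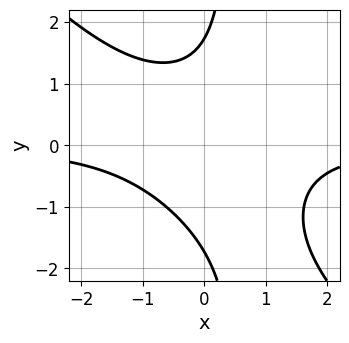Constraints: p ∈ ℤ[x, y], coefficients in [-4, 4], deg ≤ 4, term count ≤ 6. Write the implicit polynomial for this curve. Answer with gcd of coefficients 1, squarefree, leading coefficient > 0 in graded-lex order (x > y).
First, the degree is 3 — the shape is more complex than any degree-2 curve.
Then, checking where it meets the axes: no x-intercept at any integer in the box.
Finally, matching integer coefficients to the picture gives p.

2*x^2*y + 2*x*y^2 - y^2 + 3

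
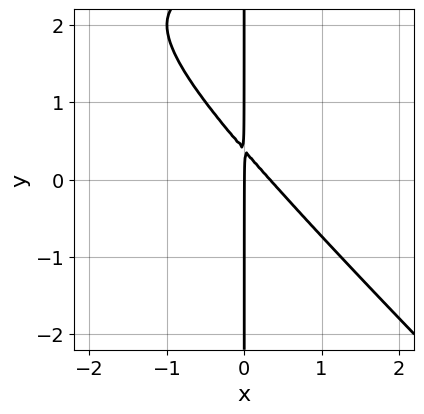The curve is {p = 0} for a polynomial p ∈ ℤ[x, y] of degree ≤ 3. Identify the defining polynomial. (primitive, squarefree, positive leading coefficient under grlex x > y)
(a) The degree is 3 — a generic line meets the curve in up to 3 points.
(b) Observable constraints: it meets the x-axis at x = 0 (among the integer gridlines); the visible y-axis segment lies entirely on the curve.
(c) Matching integer coefficients to the picture gives p.

x^2*y + x*y^2 - 3*x^2 - 3*x*y + x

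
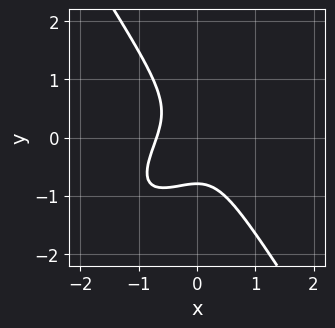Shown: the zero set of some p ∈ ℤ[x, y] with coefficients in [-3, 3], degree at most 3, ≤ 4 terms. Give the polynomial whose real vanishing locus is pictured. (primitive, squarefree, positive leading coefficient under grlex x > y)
3*x^3 - 3*x^2*y + 2*y^3 + 1

First, the degree is 3 — a generic line meets the curve in up to 3 points.
Finally, the integer polynomial consistent with all of this is the stated p.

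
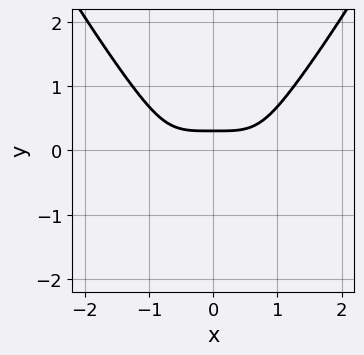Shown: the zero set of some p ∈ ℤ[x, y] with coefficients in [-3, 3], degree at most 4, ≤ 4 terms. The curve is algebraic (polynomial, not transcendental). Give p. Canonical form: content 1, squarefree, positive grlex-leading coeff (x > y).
Degree: the shape is more complex than any degree-3 curve, so deg p = 4.
Symmetries: it's symmetric under x → −x, forcing even powers of x.
Checking where it meets the axes: it misses every integer gridline on the x-axis.
Together with the visible shape, these determine p as stated.

2*x^4 - 3*y^3 - 3*y + 1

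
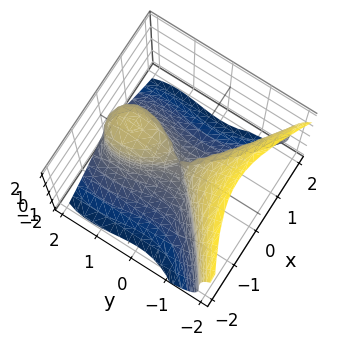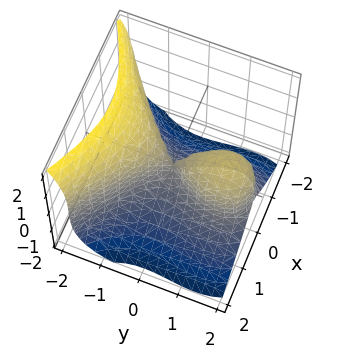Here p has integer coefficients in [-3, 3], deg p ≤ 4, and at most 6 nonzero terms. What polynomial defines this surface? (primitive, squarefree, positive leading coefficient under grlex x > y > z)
y^3 + z^3 + 3*x^2 - 2*y^2

First, degree: a generic line meets the surface in up to 3 points, so deg p = 3.
Next, reading off the gridlines: the y-axis gridline crossings are at y ∈ {0, 2}; it meets the z-axis at z = 0 (among the integer gridlines); it meets the x-axis at x = 0 (among the integer gridlines).
Finally, fitting integer coefficients to these (and the overall shape) gives p.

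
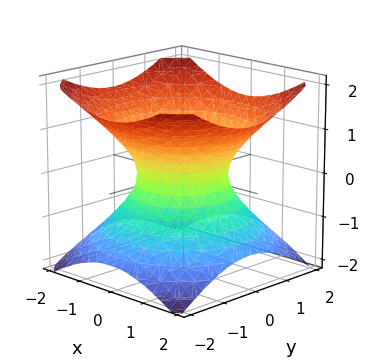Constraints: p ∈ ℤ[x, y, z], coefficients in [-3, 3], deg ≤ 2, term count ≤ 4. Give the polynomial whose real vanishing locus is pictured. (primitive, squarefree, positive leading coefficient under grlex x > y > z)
1. deg p = 2. One connected sheet with a waist; a quadric.
2. Symmetry: the surface is invariant under rotation about z: p = q(x² + y², z); the z ↦ −z reflection is a symmetry, so z appears only in even powers.
3. Against the integer gridlines: no z-intercept at any integer in the box; a circular section at z = 0 has radius exactly 1; among the integer gridlines, it crosses the y-axis at y ∈ {-1, 1}; among the integer gridlines, it crosses the x-axis at x ∈ {-1, 1}.
4. Together with the visible shape, these determine p as stated.

2*x^2 + 2*y^2 - 3*z^2 - 2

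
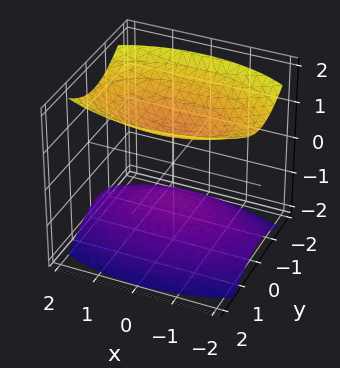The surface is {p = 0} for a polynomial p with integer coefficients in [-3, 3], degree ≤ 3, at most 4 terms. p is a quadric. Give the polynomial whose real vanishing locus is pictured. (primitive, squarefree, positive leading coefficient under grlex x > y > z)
There are 2 components. Treating them together as one polynomial.
deg p = 2. Two separate bowl-shaped sheets opening away from each other; a quadric.
Symmetries: the x ↦ −x reflection is a symmetry, so x appears only in even powers; the y ↦ −y reflection is a symmetry, so y appears only in even powers; the z ↦ −z reflection is a symmetry, so z appears only in even powers.
Reading off the gridlines: the z-axis gridline crossings are at z ∈ {-1, 1}; it misses every integer gridline on the y-axis.
These observations pin down the coefficients.

x^2 + 3*y^2 - 3*z^2 + 3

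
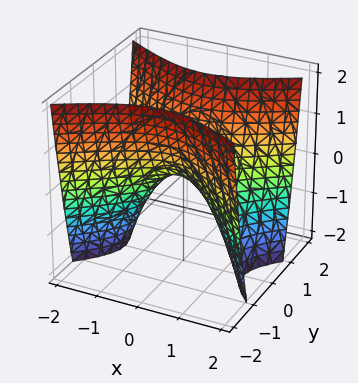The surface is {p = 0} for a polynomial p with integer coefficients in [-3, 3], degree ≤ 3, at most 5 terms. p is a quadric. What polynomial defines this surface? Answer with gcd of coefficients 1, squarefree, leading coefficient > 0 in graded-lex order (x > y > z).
(a) The degree is 2 — a hyperbolic paraboloid; a quadric.
(b) Symmetries: it's symmetric under x → −x, forcing even powers of x; the y ↦ −y reflection is a symmetry, so y appears only in even powers.
(c) Against the integer gridlines: it meets the z-axis at z = 0 (among the integer gridlines); it crosses the y-axis at the gridline y = 0; it crosses the x-axis at the gridline x = 0.
(d) Putting this together gives p.

x^2 - 2*y^2 + z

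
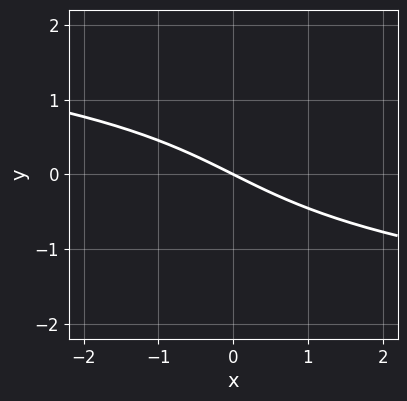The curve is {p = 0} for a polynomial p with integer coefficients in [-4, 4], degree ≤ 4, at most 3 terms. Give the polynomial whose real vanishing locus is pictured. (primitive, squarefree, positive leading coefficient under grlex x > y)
y^3 + x + 2*y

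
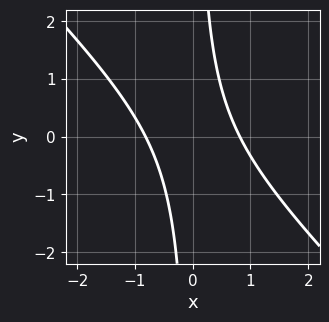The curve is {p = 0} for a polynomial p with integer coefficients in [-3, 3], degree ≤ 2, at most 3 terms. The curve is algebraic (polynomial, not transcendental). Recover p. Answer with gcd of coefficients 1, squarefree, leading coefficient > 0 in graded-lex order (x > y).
First, the degree is 2 — the shape is more complex than any degree-1 curve.
Next, checking where it meets the axes: the curve avoids every integer y-axis point in the box.
Finally, these observations pin down the coefficients.

3*x^2 + 3*x*y - 2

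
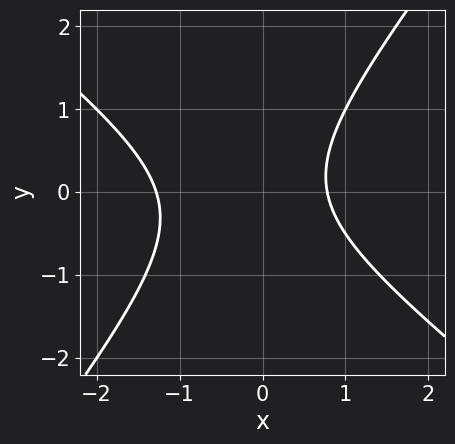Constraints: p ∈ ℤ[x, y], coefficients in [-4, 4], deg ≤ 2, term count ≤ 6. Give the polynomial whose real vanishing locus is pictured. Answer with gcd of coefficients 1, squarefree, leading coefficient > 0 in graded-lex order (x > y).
2*x^2 + x*y - 2*y^2 + x - 2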